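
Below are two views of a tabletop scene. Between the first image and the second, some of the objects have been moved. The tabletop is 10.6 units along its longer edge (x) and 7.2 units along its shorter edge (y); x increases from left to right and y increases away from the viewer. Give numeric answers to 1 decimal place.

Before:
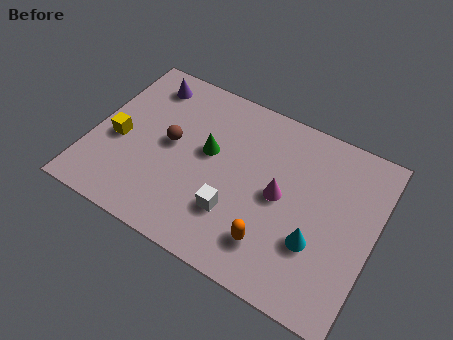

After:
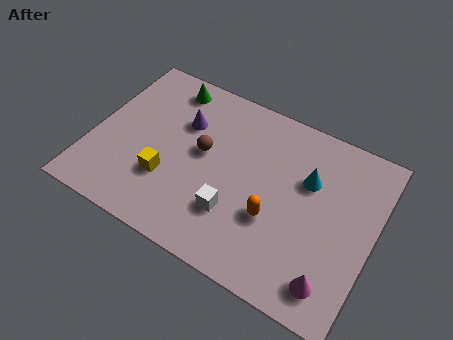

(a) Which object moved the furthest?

the magenta cone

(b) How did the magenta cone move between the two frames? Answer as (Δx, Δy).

(2.3, -2.4)

The magenta cone started near (7.1, 3.6) and ended near (9.4, 1.2).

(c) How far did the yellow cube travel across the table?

2.2

The yellow cube moved from about (1.0, 3.1) to (3.0, 2.3), a distance of √(2.0² + 0.8²) ≈ 2.2.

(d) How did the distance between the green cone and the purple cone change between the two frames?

-1.8

The distance was about 3.3 in the first image and 1.5 in the second, so they moved 1.8 units closer together.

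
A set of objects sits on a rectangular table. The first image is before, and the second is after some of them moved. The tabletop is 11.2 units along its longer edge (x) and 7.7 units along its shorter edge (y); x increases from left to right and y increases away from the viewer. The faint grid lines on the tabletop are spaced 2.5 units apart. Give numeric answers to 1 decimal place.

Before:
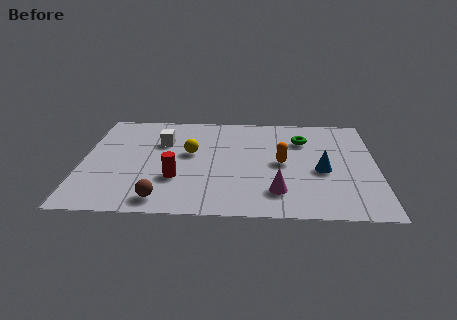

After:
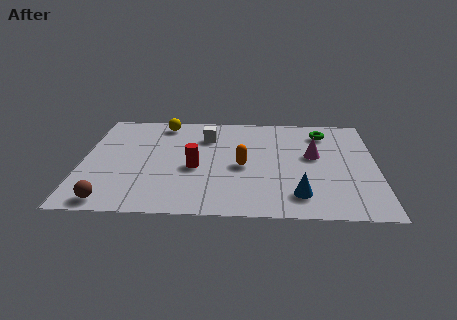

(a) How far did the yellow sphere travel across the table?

2.5

The yellow sphere moved from about (4.1, 4.4) to (3.0, 6.7), a distance of √(1.1² + 2.3²) ≈ 2.5.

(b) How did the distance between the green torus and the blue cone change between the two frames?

+2.4

The distance was about 2.4 in the first image and 4.8 in the second, so they moved 2.4 units further apart.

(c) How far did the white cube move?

1.8

The white cube was near (3.0, 5.2) before and (4.7, 5.7) after, so it travelled √(1.7² + 0.5²) ≈ 1.8 units.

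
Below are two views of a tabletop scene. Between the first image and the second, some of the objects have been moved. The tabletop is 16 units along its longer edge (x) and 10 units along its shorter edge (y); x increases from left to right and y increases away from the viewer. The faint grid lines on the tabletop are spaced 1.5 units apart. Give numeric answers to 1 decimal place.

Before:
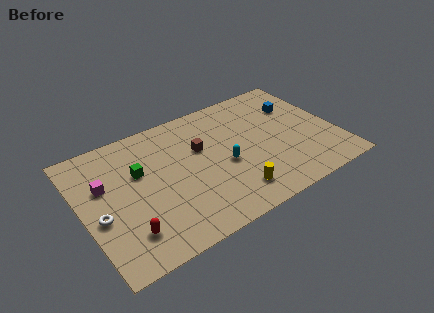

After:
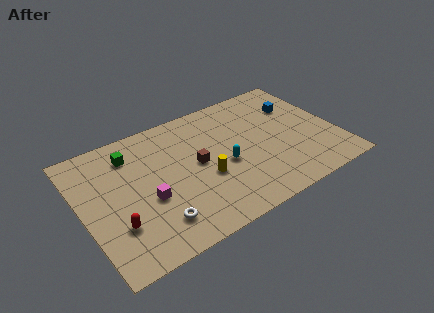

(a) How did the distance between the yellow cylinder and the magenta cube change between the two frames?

-5.0

Before: roughly 8.6 units apart; after: 3.6. That's 5.0 units closer together.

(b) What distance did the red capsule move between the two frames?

0.9

The red capsule moved from about (2.3, 2.2) to (1.8, 3.0), a distance of √(0.5² + 0.8²) ≈ 0.9.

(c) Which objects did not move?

the cyan capsule and the blue cube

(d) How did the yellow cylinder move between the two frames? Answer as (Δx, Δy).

(-1.4, 2.0)

The yellow cylinder was at about (8.9, 1.9) and moved to about (7.5, 3.9).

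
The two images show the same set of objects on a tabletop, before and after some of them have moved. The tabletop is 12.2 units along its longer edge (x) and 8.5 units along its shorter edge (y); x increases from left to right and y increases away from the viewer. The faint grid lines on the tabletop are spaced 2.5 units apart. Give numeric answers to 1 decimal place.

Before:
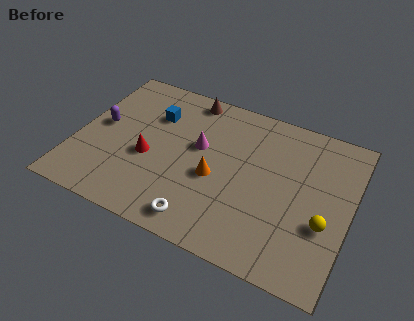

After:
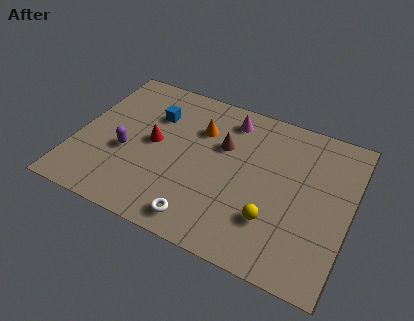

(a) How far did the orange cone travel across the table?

2.6

The orange cone moved from about (6.3, 3.6) to (5.3, 6.0), a distance of √(1.0² + 2.4²) ≈ 2.6.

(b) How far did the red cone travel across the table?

0.9

The red cone moved from about (3.3, 3.5) to (3.4, 4.4), a distance of √(0.1² + 0.9²) ≈ 0.9.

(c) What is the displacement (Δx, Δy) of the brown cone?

(1.8, -2.1)

The brown cone was at about (4.6, 7.6) and moved to about (6.4, 5.5).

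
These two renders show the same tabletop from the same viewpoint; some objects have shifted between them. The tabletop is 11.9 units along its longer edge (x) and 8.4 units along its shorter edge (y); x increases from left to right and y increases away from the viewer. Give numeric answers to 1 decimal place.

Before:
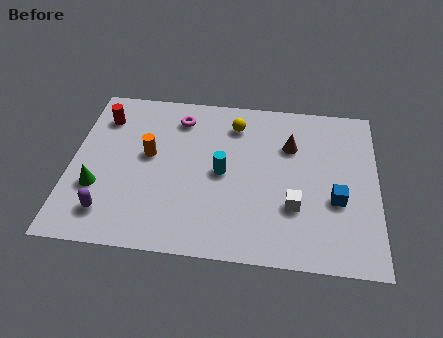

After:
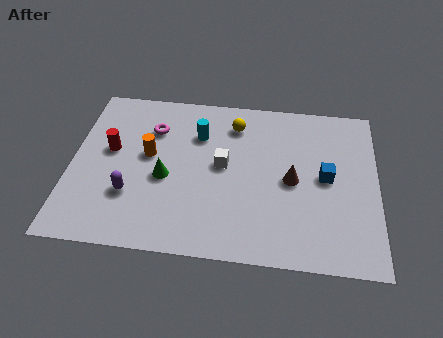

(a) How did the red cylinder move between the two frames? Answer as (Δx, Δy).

(0.4, -1.7)

The red cylinder started near (1.1, 6.5) and ended near (1.5, 4.8).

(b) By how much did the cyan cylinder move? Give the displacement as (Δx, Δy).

(-1.0, 1.9)

The cyan cylinder was at about (5.9, 4.1) and moved to about (4.9, 6.0).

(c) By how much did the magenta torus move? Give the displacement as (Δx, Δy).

(-1.0, -0.7)

The magenta torus was at about (4.1, 6.8) and moved to about (3.1, 6.1).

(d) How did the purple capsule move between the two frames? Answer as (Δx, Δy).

(0.8, 1.0)

From the two frames, the purple capsule sits at roughly (1.6, 1.6) before and (2.4, 2.6) after.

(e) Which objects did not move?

the yellow sphere and the orange cylinder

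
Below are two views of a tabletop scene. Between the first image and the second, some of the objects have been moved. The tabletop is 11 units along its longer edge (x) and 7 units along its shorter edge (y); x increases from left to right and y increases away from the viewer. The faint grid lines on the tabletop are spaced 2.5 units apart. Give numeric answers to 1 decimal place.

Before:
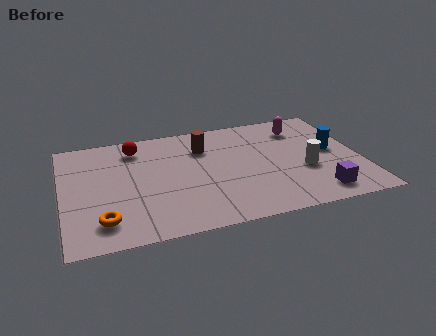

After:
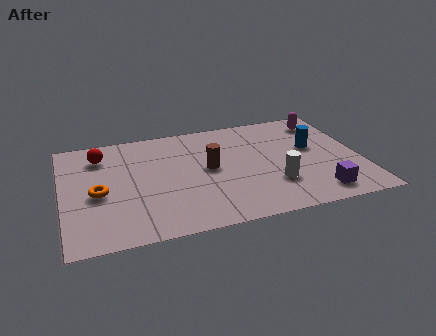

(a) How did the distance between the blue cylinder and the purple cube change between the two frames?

+0.3

They were about 2.7 units apart before and 3.0 after — 0.3 units further apart.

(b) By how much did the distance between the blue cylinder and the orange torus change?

-0.8

Before: roughly 8.9 units apart; after: 8.1. That's 0.8 units closer together.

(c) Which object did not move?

the purple cube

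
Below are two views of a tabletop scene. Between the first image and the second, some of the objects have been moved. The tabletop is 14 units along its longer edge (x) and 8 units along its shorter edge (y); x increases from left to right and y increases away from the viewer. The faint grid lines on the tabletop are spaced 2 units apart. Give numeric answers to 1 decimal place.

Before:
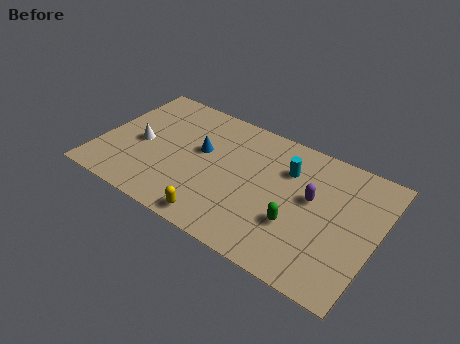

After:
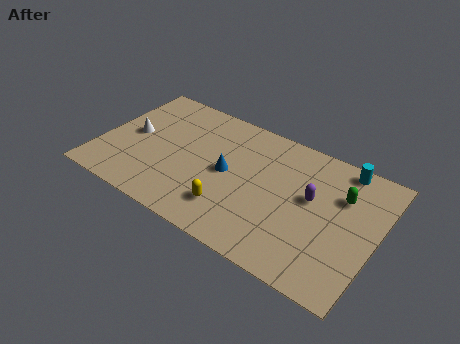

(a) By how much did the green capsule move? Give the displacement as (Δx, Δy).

(1.9, 2.8)

The green capsule was at about (10.2, 2.7) and moved to about (12.1, 5.5).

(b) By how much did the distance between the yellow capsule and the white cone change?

+0.6

The distance was about 5.3 in the first image and 5.9 in the second, so they moved 0.6 units further apart.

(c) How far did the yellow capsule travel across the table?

1.1

The yellow capsule was near (6.5, 0.9) before and (7.0, 1.9) after, so it travelled √(0.5² + 1.0²) ≈ 1.1 units.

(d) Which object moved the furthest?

the green capsule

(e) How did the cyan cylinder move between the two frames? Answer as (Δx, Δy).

(2.6, 1.5)

From the two frames, the cyan cylinder sits at roughly (9.3, 5.7) before and (11.9, 7.2) after.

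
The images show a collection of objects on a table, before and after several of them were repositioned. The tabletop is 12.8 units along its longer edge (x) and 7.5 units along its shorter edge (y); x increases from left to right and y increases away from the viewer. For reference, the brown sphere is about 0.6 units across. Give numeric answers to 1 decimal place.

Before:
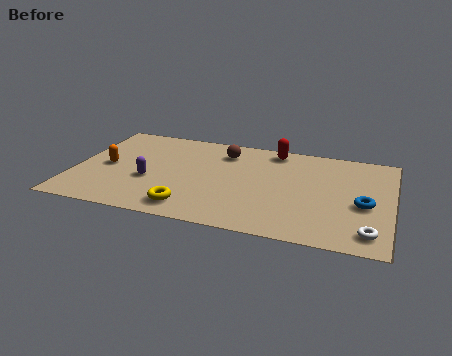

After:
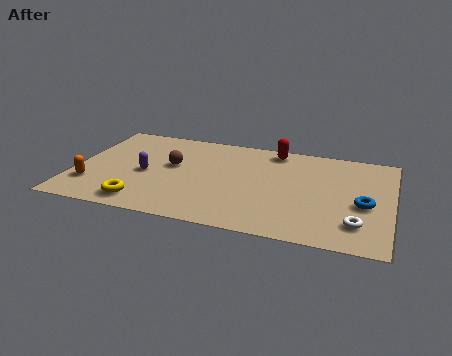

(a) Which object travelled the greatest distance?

the brown sphere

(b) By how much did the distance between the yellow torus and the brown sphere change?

-1.5

They were about 4.8 units apart before and 3.3 after — 1.5 units closer together.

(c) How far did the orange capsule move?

1.7

The orange capsule moved from about (1.3, 3.6) to (0.8, 2.0), a distance of √(0.5² + 1.6²) ≈ 1.7.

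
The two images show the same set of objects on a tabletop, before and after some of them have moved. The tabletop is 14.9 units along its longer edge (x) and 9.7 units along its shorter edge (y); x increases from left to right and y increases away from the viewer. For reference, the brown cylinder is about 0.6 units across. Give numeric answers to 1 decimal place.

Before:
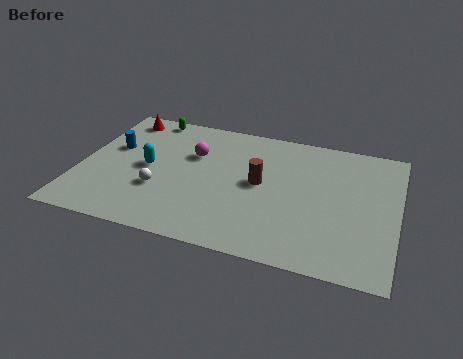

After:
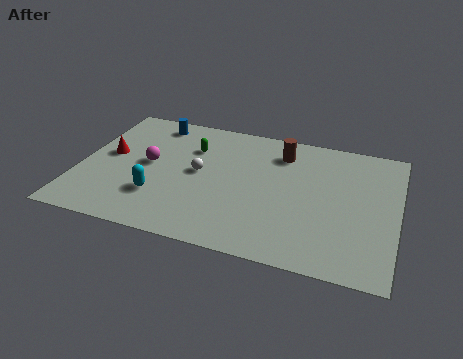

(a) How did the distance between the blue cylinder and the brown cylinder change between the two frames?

-0.9

The distance was about 7.1 in the first image and 6.2 in the second, so they moved 0.9 units closer together.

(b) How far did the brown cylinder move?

2.7

The brown cylinder moved from about (8.5, 5.1) to (9.3, 7.7), a distance of √(0.8² + 2.6²) ≈ 2.7.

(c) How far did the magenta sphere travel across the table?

2.4

The magenta sphere moved from about (5.2, 6.4) to (3.2, 5.1), a distance of √(2.0² + 1.3²) ≈ 2.4.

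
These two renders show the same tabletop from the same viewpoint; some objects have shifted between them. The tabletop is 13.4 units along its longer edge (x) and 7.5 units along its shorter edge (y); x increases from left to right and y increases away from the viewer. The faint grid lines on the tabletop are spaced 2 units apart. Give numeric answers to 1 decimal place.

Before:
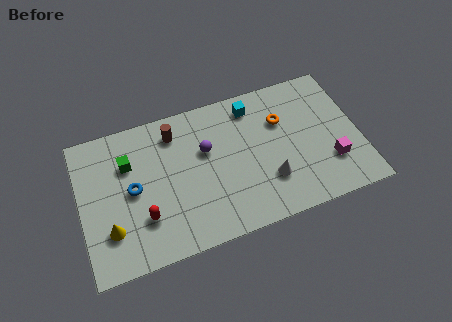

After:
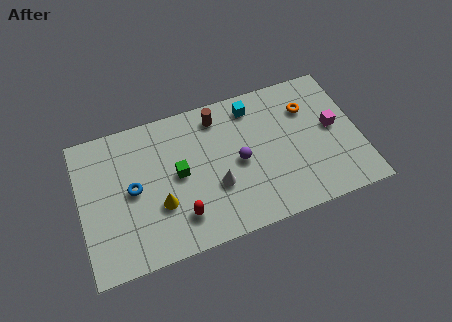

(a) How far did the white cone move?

2.5

From (8.9, 2.2) to (6.4, 2.7), the white cone covered √(2.5² + 0.5²) ≈ 2.5 units.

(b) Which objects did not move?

the blue torus and the cyan cube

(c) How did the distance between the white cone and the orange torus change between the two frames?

+2.4

The distance was about 3.0 in the first image and 5.4 in the second, so they moved 2.4 units further apart.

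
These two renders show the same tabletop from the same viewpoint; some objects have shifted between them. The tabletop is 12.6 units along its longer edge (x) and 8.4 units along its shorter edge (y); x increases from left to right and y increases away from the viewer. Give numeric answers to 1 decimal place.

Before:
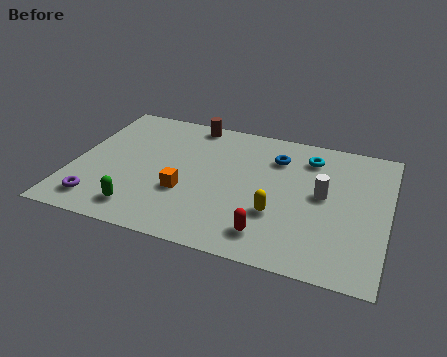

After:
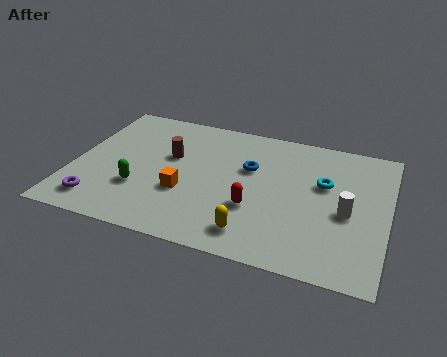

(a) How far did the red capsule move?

1.6

The red capsule moved from about (8.1, 1.5) to (7.4, 2.9), a distance of √(0.7² + 1.4²) ≈ 1.6.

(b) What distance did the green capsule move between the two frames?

1.3

From (3.0, 1.4) to (2.8, 2.7), the green capsule covered √(0.2² + 1.3²) ≈ 1.3 units.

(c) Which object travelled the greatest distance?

the brown cylinder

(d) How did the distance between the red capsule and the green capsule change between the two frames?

-0.5

Before: roughly 5.1 units apart; after: 4.6. That's 0.5 units closer together.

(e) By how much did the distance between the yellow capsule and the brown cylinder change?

-1.0

They were about 6.2 units apart before and 5.2 after — 1.0 units closer together.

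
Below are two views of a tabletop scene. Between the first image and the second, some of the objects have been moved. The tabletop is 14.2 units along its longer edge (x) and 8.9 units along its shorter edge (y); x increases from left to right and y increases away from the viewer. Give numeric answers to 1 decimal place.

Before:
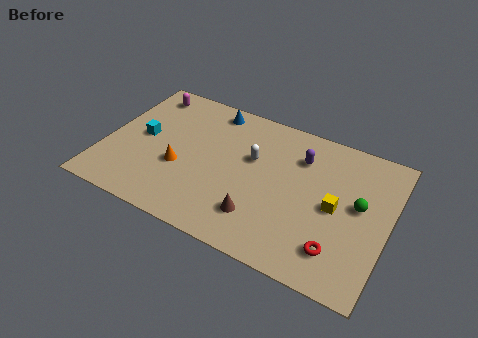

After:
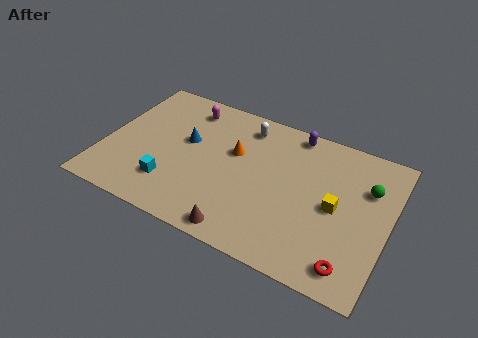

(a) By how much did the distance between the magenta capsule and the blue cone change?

-1.2

Before: roughly 3.4 units apart; after: 2.2. That's 1.2 units closer together.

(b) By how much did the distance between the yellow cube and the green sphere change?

+1.0

The distance was about 1.3 in the first image and 2.3 in the second, so they moved 1.0 units further apart.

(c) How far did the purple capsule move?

1.5

The purple capsule was near (9.6, 6.6) before and (9.1, 8.0) after, so it travelled √(0.5² + 1.4²) ≈ 1.5 units.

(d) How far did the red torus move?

0.9

The red torus was near (12.0, 1.9) before and (12.7, 1.3) after, so it travelled √(0.7² + 0.6²) ≈ 0.9 units.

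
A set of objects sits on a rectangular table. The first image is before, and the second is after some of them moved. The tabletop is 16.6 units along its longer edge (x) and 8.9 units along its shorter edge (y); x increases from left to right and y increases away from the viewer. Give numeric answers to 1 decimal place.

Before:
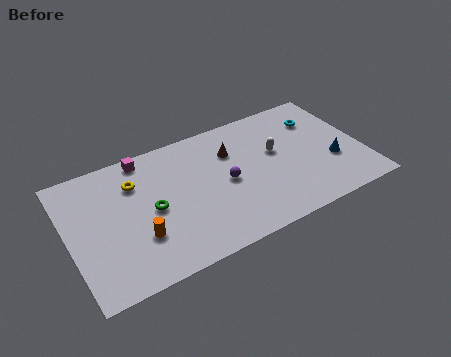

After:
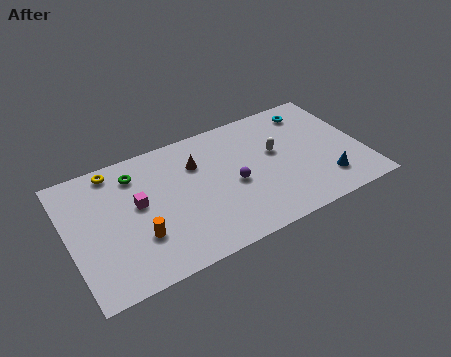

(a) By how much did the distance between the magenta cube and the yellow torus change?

+1.4

Before: roughly 1.7 units apart; after: 3.1. That's 1.4 units further apart.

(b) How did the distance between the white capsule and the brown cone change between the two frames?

+1.9

Before: roughly 2.6 units apart; after: 4.5. That's 1.9 units further apart.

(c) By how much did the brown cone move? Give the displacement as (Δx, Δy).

(-2.0, 0.0)

The brown cone started near (9.4, 6.3) and ended near (7.4, 6.3).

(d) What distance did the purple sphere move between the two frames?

0.5

The purple sphere was near (8.8, 4.3) before and (9.2, 4.0) after, so it travelled √(0.4² + 0.3²) ≈ 0.5 units.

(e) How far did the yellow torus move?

1.7

From (3.9, 6.5) to (2.9, 7.9), the yellow torus covered √(1.0² + 1.4²) ≈ 1.7 units.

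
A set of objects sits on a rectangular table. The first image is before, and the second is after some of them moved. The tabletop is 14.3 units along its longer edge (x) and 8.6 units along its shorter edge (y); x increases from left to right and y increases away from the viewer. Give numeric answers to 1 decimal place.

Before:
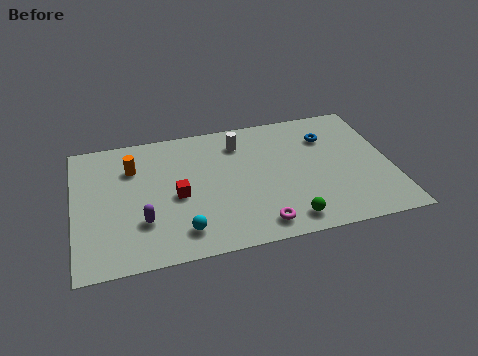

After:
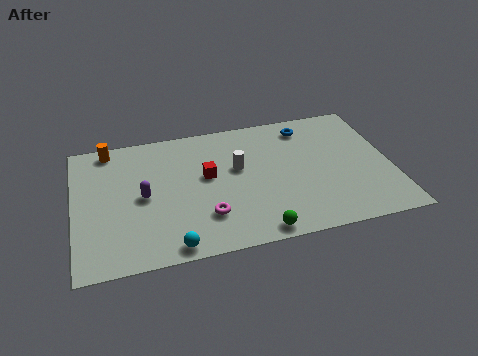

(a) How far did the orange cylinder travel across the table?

1.8

The orange cylinder was near (2.7, 6.2) before and (1.7, 7.7) after, so it travelled √(1.0² + 1.5²) ≈ 1.8 units.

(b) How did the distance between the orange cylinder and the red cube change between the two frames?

+2.1

The distance was about 3.0 in the first image and 5.1 in the second, so they moved 2.1 units further apart.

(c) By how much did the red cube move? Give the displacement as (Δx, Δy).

(1.4, 1.0)

From the two frames, the red cube sits at roughly (4.6, 3.9) before and (6.0, 4.9) after.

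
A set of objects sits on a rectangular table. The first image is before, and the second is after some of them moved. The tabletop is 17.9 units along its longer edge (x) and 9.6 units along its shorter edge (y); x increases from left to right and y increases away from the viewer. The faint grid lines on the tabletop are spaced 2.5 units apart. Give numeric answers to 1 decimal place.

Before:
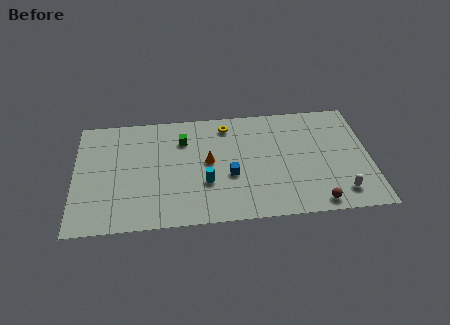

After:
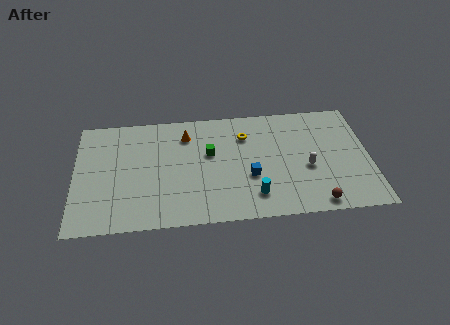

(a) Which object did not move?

the brown sphere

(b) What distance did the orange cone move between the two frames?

2.7

From (8.1, 5.1) to (6.8, 7.5), the orange cone covered √(1.3² + 2.4²) ≈ 2.7 units.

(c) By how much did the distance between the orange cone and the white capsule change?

-0.5

They were about 8.6 units apart before and 8.1 after — 0.5 units closer together.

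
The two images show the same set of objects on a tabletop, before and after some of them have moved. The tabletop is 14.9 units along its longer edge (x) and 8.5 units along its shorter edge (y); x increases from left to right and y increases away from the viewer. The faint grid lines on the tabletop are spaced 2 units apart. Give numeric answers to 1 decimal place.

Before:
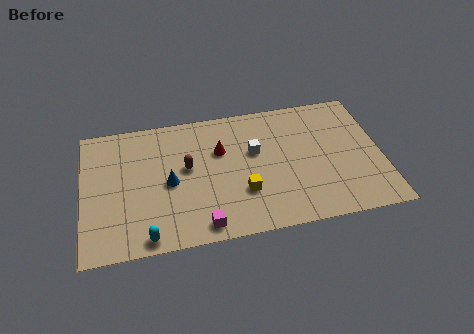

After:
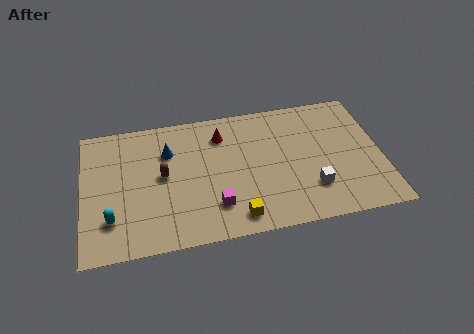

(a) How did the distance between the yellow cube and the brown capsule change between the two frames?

+1.4

They were about 3.4 units apart before and 4.8 after — 1.4 units further apart.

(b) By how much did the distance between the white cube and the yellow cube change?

+1.4

Before: roughly 2.6 units apart; after: 4.0. That's 1.4 units further apart.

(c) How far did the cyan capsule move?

2.2

The cyan capsule was near (3.1, 0.8) before and (1.4, 2.2) after, so it travelled √(1.7² + 1.4²) ≈ 2.2 units.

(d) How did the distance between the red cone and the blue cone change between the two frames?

-0.3

They were about 3.1 units apart before and 2.8 after — 0.3 units closer together.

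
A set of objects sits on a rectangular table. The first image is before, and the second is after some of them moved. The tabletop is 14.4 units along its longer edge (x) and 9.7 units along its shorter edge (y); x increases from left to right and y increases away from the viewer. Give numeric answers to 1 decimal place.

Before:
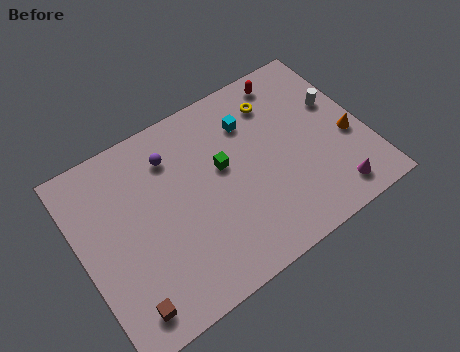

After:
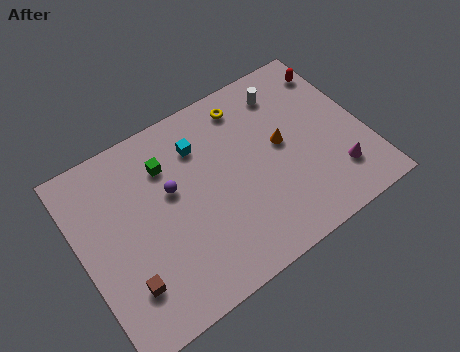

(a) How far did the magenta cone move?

1.0

The magenta cone moved from about (12.2, 1.4) to (12.6, 2.3), a distance of √(0.4² + 0.9²) ≈ 1.0.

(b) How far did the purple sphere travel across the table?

1.7

The purple sphere was near (5.0, 7.5) before and (4.7, 5.8) after, so it travelled √(0.3² + 1.7²) ≈ 1.7 units.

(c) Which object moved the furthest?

the orange cone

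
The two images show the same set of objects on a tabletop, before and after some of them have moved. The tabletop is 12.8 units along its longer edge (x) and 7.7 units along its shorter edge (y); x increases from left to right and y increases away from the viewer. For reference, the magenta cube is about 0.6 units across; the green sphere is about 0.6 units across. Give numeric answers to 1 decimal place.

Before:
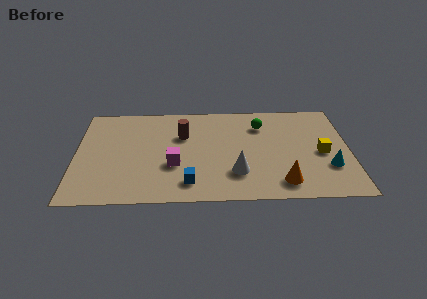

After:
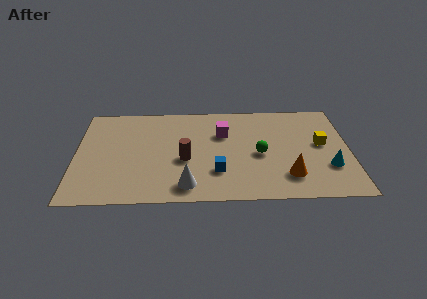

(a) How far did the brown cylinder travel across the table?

1.9

From (5.0, 5.1) to (5.1, 3.2), the brown cylinder covered √(0.1² + 1.9²) ≈ 1.9 units.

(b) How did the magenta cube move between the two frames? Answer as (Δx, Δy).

(2.3, 2.4)

From the two frames, the magenta cube sits at roughly (4.6, 2.8) before and (6.9, 5.2) after.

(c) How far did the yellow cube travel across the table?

0.7

The yellow cube moved from about (11.5, 3.5) to (11.5, 4.2), a distance of √(0.0² + 0.7²) ≈ 0.7.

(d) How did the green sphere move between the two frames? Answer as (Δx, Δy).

(-0.1, -2.3)

From the two frames, the green sphere sits at roughly (8.7, 5.8) before and (8.6, 3.5) after.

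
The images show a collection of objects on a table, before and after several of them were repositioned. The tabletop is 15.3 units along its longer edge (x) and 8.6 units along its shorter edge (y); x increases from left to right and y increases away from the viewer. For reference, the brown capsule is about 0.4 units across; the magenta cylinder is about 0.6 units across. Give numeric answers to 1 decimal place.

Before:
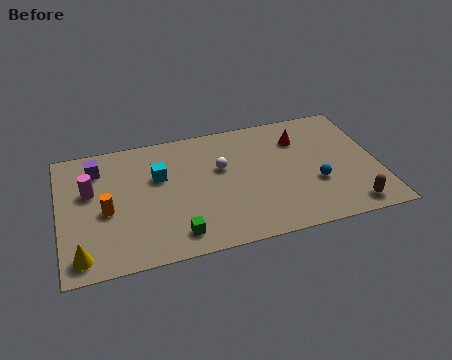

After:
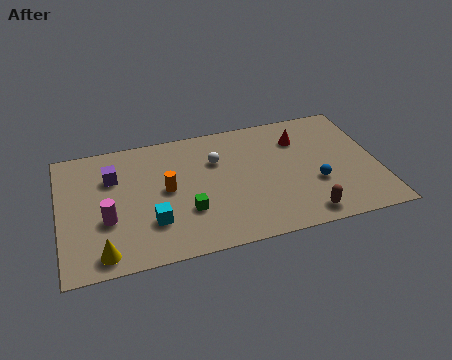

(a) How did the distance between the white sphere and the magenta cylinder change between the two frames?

-0.3

The distance was about 6.3 in the first image and 6.0 in the second, so they moved 0.3 units closer together.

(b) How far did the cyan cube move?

3.0

The cyan cube moved from about (4.8, 5.5) to (4.3, 2.5), a distance of √(0.5² + 3.0²) ≈ 3.0.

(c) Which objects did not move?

the red cone and the blue sphere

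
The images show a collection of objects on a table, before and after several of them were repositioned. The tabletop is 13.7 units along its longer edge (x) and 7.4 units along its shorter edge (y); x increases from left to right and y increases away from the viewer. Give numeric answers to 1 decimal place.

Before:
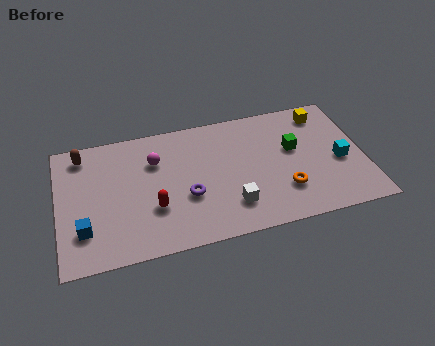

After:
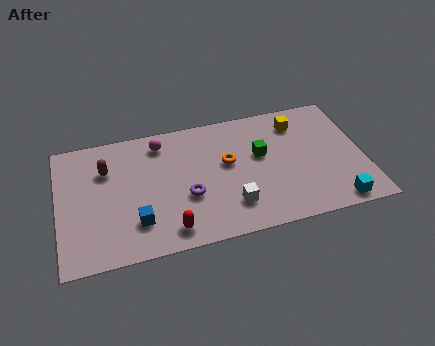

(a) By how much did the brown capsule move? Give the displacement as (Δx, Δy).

(1.0, -1.1)

The brown capsule started near (1.2, 6.3) and ended near (2.2, 5.2).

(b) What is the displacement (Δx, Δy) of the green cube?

(-1.5, 0.0)

The green cube started near (10.6, 4.4) and ended near (9.1, 4.4).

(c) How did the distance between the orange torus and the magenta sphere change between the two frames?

-2.9

Before: roughly 6.4 units apart; after: 3.5. That's 2.9 units closer together.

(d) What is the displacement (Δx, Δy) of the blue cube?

(2.3, -0.1)

The blue cube started near (1.1, 2.0) and ended near (3.4, 1.9).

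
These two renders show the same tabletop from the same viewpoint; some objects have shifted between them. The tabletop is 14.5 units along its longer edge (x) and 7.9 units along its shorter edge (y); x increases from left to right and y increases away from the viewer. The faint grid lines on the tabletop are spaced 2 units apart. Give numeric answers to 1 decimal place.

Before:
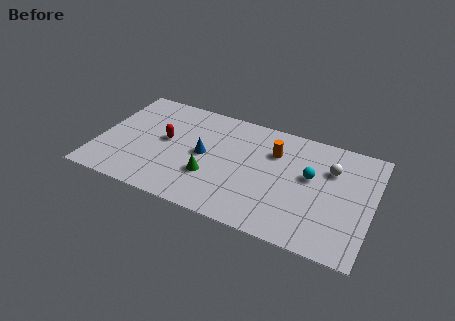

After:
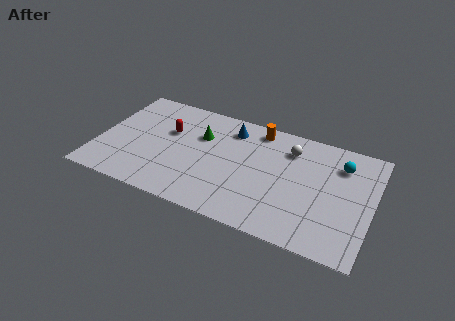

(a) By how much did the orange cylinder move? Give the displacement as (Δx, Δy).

(-1.0, 1.3)

The orange cylinder started near (9.2, 5.6) and ended near (8.2, 6.9).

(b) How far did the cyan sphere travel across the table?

2.1

The cyan sphere was near (11.2, 4.6) before and (12.7, 6.0) after, so it travelled √(1.5² + 1.4²) ≈ 2.1 units.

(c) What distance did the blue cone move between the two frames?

2.7

From (5.6, 4.0) to (6.8, 6.4), the blue cone covered √(1.2² + 2.4²) ≈ 2.7 units.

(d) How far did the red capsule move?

0.7

The red capsule was near (3.5, 4.3) before and (3.6, 5.0) after, so it travelled √(0.1² + 0.7²) ≈ 0.7 units.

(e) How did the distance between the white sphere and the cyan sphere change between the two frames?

+1.4

The distance was about 1.3 in the first image and 2.7 in the second, so they moved 1.4 units further apart.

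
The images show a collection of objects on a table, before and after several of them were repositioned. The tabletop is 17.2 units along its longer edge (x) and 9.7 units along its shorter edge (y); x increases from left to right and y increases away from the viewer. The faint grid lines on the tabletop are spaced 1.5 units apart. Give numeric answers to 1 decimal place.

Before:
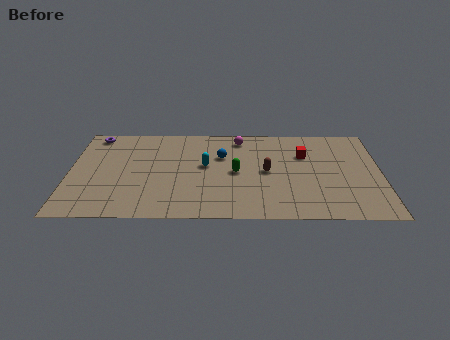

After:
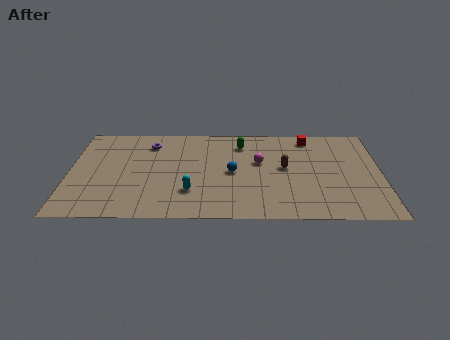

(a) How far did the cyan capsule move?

2.8

The cyan capsule moved from about (7.5, 5.4) to (6.7, 2.7), a distance of √(0.8² + 2.7²) ≈ 2.8.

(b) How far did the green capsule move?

3.0

The green capsule was near (9.2, 4.7) before and (9.5, 7.7) after, so it travelled √(0.3² + 3.0²) ≈ 3.0 units.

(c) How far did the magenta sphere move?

2.7

The magenta sphere moved from about (9.4, 8.3) to (10.5, 5.8), a distance of √(1.1² + 2.5²) ≈ 2.7.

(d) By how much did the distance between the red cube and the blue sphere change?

+1.1

Before: roughly 4.6 units apart; after: 5.7. That's 1.1 units further apart.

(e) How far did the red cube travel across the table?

1.8

From (13.0, 6.6) to (13.3, 8.4), the red cube covered √(0.3² + 1.8²) ≈ 1.8 units.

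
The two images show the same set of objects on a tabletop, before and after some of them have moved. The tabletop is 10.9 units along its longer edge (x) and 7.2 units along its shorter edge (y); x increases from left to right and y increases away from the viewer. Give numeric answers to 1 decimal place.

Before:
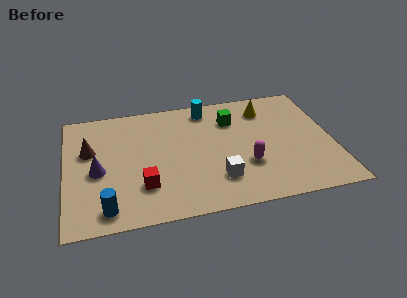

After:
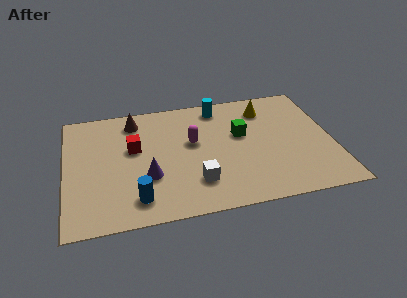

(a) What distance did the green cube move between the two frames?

1.0

The green cube was near (6.9, 5.3) before and (7.2, 4.3) after, so it travelled √(0.3² + 1.0²) ≈ 1.0 units.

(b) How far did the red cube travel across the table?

2.3

From (3.1, 2.0) to (2.8, 4.3), the red cube covered √(0.3² + 2.3²) ≈ 2.3 units.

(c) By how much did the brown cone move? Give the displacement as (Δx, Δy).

(1.9, 1.5)

The brown cone started near (1.0, 4.5) and ended near (2.9, 6.0).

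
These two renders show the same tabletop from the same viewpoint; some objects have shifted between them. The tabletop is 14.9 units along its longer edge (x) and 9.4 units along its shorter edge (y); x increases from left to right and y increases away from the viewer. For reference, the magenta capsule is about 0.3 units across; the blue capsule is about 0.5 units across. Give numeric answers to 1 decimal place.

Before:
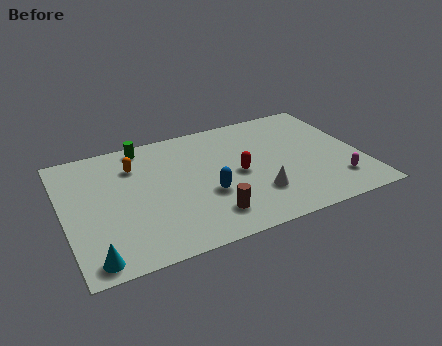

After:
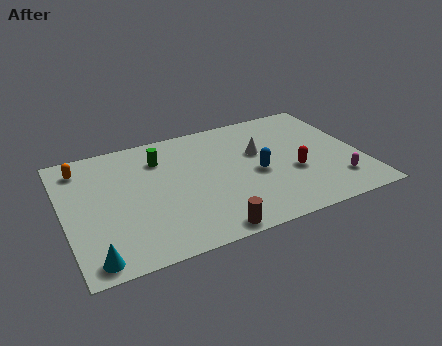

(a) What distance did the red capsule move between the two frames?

2.8

The red capsule moved from about (8.7, 4.5) to (11.4, 3.6), a distance of √(2.7² + 0.9²) ≈ 2.8.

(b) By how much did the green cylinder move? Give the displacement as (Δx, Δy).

(0.7, -1.3)

The green cylinder was at about (4.3, 8.4) and moved to about (5.0, 7.1).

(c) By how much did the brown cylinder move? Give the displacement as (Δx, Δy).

(-0.2, -1.1)

The brown cylinder started near (6.9, 1.9) and ended near (6.7, 0.8).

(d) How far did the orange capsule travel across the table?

2.7

The orange capsule moved from about (3.7, 7.0) to (1.1, 7.8), a distance of √(2.6² + 0.8²) ≈ 2.7.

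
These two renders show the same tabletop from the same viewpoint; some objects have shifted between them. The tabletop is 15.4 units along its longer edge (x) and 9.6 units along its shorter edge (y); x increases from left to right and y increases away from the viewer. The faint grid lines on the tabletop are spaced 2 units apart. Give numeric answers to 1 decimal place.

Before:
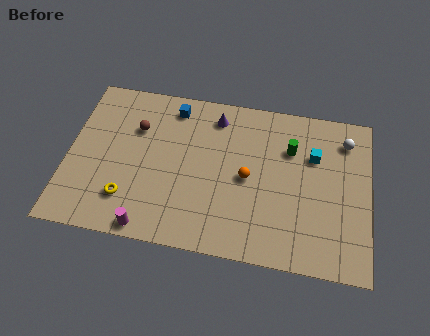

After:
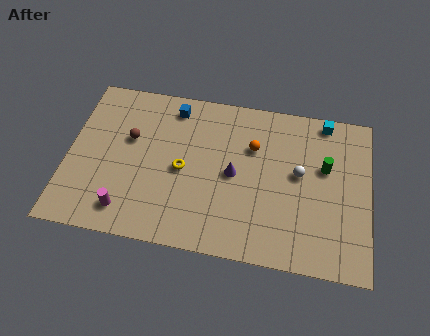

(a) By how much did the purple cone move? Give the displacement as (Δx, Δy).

(1.1, -3.3)

The purple cone was at about (7.4, 8.0) and moved to about (8.5, 4.7).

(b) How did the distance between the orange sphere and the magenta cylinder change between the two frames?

+1.8

Before: roughly 6.1 units apart; after: 7.9. That's 1.8 units further apart.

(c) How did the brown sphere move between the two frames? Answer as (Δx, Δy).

(-0.3, -0.7)

The brown sphere started near (3.4, 6.6) and ended near (3.1, 5.9).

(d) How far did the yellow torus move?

3.5

From (3.2, 2.3) to (5.9, 4.5), the yellow torus covered √(2.7² + 2.2²) ≈ 3.5 units.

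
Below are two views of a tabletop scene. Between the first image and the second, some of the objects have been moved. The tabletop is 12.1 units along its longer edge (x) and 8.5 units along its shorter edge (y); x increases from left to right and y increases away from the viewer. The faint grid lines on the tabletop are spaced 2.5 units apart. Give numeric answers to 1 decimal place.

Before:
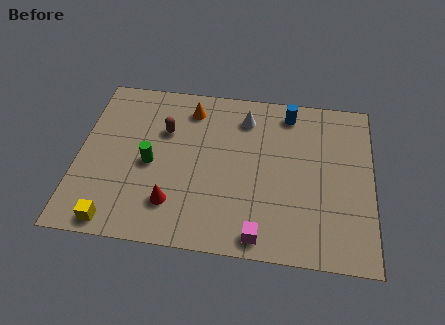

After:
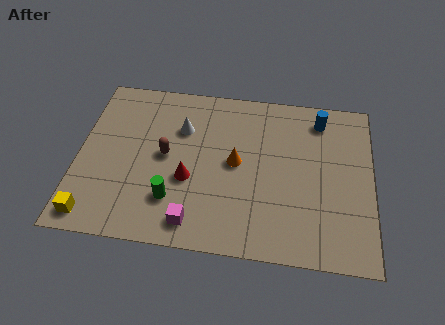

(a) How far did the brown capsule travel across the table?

1.3

From (3.5, 5.7) to (3.6, 4.4), the brown capsule covered √(0.1² + 1.3²) ≈ 1.3 units.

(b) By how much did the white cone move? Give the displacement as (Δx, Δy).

(-2.6, -0.9)

From the two frames, the white cone sits at roughly (6.8, 6.8) before and (4.2, 5.9) after.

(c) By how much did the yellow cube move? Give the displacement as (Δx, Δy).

(-0.9, 0.2)

The yellow cube was at about (1.7, 0.8) and moved to about (0.8, 1.0).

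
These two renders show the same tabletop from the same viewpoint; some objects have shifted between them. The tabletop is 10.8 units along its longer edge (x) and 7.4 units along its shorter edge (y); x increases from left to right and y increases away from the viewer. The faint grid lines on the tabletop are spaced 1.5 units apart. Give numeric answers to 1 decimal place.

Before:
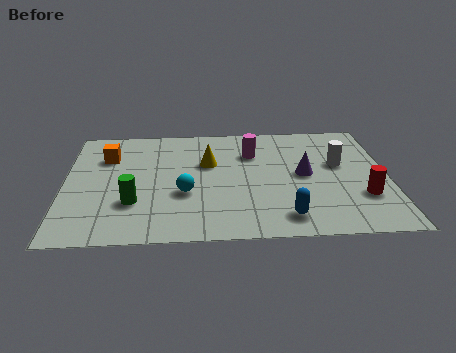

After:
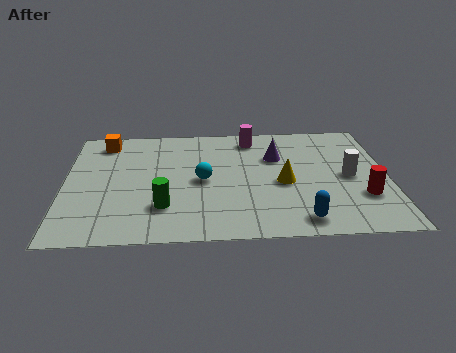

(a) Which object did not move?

the red cylinder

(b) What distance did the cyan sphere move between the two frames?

1.0

The cyan sphere was near (4.0, 2.8) before and (4.6, 3.6) after, so it travelled √(0.6² + 0.8²) ≈ 1.0 units.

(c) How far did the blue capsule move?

0.5

The blue capsule was near (7.3, 1.2) before and (7.8, 1.0) after, so it travelled √(0.5² + 0.2²) ≈ 0.5 units.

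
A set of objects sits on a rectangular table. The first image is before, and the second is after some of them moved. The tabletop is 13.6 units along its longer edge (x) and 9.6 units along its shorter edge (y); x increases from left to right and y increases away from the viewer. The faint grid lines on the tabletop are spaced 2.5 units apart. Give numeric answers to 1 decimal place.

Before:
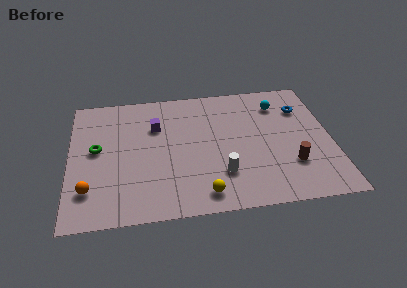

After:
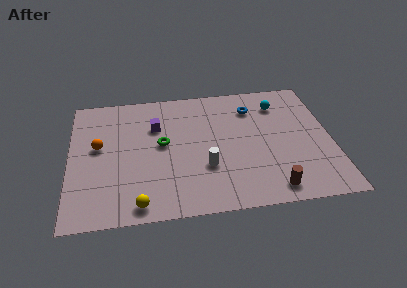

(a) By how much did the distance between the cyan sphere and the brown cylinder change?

+1.6

Before: roughly 4.7 units apart; after: 6.3. That's 1.6 units further apart.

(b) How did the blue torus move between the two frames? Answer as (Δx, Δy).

(-2.6, 0.4)

From the two frames, the blue torus sits at roughly (12.2, 7.0) before and (9.6, 7.4) after.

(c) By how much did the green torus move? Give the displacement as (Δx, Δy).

(3.4, 0.0)

The green torus started near (1.4, 5.2) and ended near (4.8, 5.2).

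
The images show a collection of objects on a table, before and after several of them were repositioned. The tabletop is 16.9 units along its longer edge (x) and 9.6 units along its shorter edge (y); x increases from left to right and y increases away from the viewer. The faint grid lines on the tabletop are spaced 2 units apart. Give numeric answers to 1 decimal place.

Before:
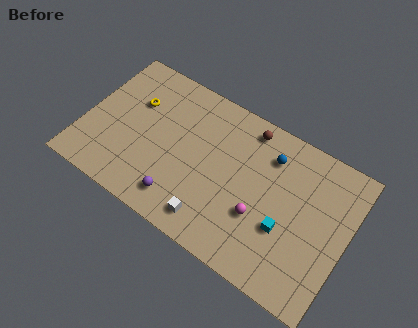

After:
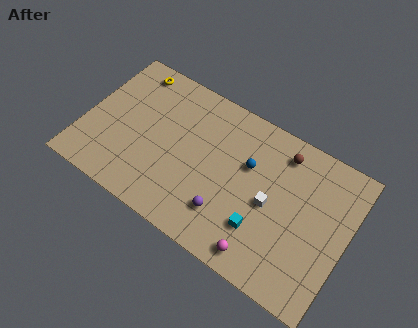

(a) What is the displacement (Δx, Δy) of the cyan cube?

(-1.4, -0.8)

The cyan cube was at about (13.2, 3.5) and moved to about (11.8, 2.7).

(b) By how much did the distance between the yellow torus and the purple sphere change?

+3.4

The distance was about 6.0 in the first image and 9.4 in the second, so they moved 3.4 units further apart.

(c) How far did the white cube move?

4.5

The white cube moved from about (8.8, 1.5) to (12.1, 4.5), a distance of √(3.3² + 3.0²) ≈ 4.5.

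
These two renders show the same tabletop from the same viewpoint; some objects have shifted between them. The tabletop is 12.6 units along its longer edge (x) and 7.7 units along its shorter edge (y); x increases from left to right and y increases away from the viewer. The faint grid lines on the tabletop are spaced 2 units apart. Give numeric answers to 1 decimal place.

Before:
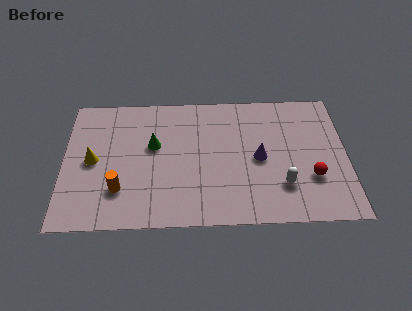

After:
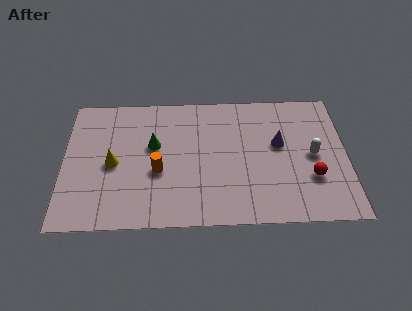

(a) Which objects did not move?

the red sphere and the green cone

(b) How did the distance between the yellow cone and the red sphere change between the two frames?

-0.9

Before: roughly 9.8 units apart; after: 8.9. That's 0.9 units closer together.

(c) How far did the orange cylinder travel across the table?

2.0

From (2.5, 2.1) to (4.2, 3.1), the orange cylinder covered √(1.7² + 1.0²) ≈ 2.0 units.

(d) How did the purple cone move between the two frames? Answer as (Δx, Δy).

(0.9, 0.8)

The purple cone started near (8.7, 3.7) and ended near (9.6, 4.5).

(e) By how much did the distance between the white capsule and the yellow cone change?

+0.3

Before: roughly 8.6 units apart; after: 8.9. That's 0.3 units further apart.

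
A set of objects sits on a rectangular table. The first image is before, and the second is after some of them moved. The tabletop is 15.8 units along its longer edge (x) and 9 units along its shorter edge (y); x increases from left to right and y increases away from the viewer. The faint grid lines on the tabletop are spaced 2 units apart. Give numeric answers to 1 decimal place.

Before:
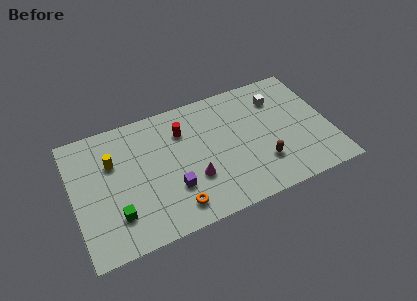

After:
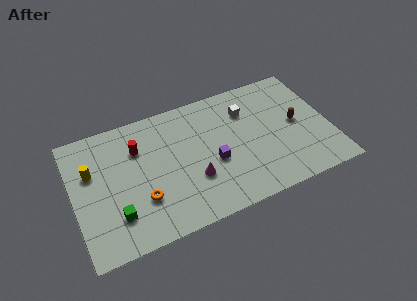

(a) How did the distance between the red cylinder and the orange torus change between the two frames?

-1.6

They were about 5.2 units apart before and 3.6 after — 1.6 units closer together.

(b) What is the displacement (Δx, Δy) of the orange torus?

(-1.9, 1.3)

From the two frames, the orange torus sits at roughly (5.9, 1.5) before and (4.0, 2.8) after.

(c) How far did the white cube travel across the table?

2.0

The white cube was near (12.9, 6.8) before and (10.9, 6.6) after, so it travelled √(2.0² + 0.2²) ≈ 2.0 units.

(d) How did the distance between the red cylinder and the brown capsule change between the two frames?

+3.8

The distance was about 6.1 in the first image and 9.9 in the second, so they moved 3.8 units further apart.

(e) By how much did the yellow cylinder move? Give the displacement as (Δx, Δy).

(-1.3, -0.2)

From the two frames, the yellow cylinder sits at roughly (2.5, 6.0) before and (1.2, 5.8) after.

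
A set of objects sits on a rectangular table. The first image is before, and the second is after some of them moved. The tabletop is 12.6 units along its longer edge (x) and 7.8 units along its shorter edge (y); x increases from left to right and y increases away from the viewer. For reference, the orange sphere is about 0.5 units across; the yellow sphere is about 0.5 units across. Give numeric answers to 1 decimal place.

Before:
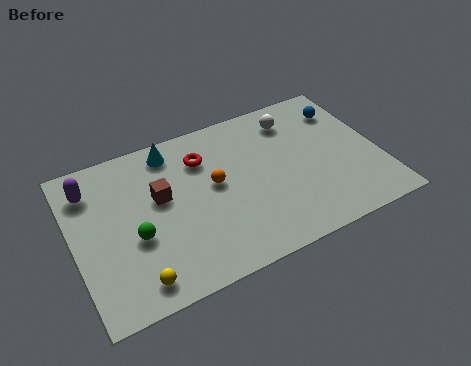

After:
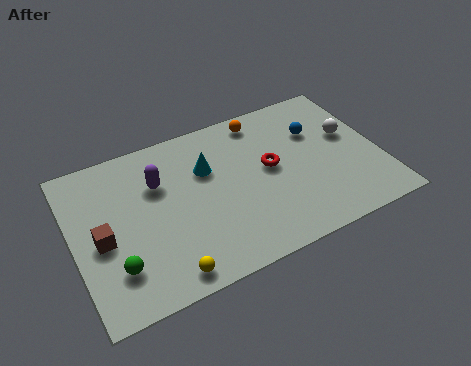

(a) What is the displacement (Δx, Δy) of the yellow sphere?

(1.2, -0.2)

The yellow sphere started near (2.2, 1.1) and ended near (3.4, 0.9).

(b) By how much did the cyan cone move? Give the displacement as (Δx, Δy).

(1.3, -1.5)

The cyan cone was at about (4.3, 6.7) and moved to about (5.6, 5.2).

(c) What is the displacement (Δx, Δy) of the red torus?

(2.6, -1.6)

The red torus was at about (5.5, 5.8) and moved to about (8.1, 4.2).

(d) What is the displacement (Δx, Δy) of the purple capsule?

(2.7, -0.8)

From the two frames, the purple capsule sits at roughly (0.9, 6.1) before and (3.6, 5.3) after.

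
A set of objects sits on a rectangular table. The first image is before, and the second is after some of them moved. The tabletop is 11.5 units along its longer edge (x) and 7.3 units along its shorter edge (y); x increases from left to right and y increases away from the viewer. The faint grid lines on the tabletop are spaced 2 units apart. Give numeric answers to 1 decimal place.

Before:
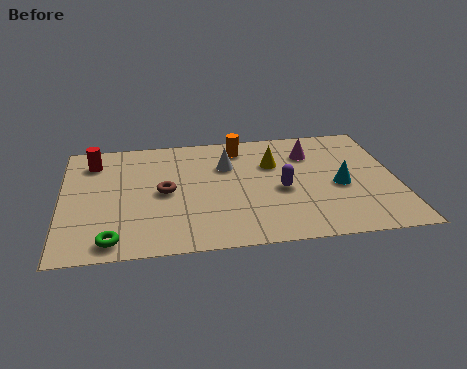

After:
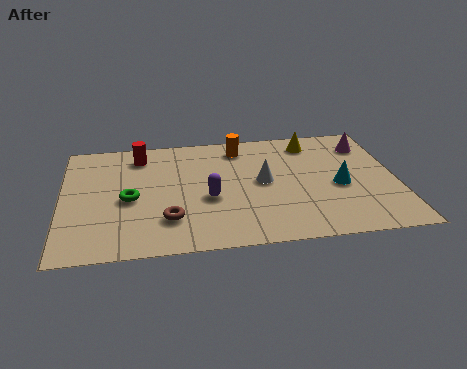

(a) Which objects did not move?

the orange cylinder and the cyan cone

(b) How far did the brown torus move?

1.7

From (3.5, 3.6) to (3.6, 1.9), the brown torus covered √(0.1² + 1.7²) ≈ 1.7 units.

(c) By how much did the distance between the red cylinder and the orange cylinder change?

-1.6

Before: roughly 5.1 units apart; after: 3.5. That's 1.6 units closer together.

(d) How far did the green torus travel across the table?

2.5

The green torus was near (1.7, 0.9) before and (2.3, 3.3) after, so it travelled √(0.6² + 2.4²) ≈ 2.5 units.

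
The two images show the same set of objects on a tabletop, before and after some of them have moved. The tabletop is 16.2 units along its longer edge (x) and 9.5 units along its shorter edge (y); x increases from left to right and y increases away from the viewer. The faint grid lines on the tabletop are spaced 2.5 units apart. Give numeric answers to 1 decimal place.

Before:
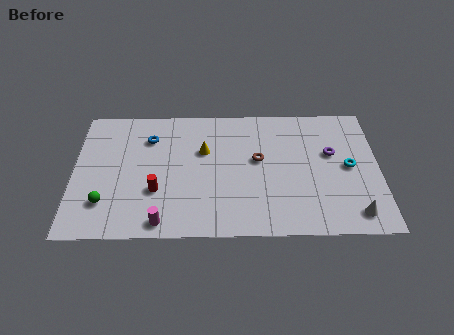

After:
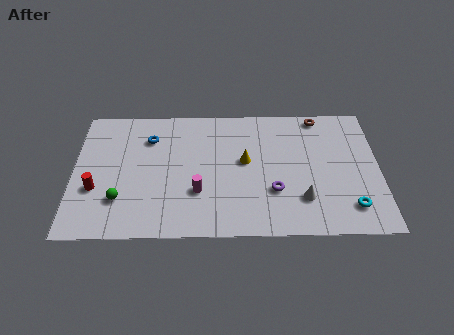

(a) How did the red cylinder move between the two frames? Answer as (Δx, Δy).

(-3.2, 0.2)

The red cylinder started near (4.4, 3.2) and ended near (1.2, 3.4).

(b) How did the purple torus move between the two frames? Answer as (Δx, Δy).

(-3.1, -2.7)

From the two frames, the purple torus sits at roughly (13.7, 5.8) before and (10.6, 3.1) after.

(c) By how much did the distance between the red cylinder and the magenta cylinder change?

+3.2

The distance was about 2.2 in the first image and 5.4 in the second, so they moved 3.2 units further apart.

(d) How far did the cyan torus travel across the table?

2.9

From (14.6, 4.8) to (14.6, 1.9), the cyan torus covered √(0.0² + 2.9²) ≈ 2.9 units.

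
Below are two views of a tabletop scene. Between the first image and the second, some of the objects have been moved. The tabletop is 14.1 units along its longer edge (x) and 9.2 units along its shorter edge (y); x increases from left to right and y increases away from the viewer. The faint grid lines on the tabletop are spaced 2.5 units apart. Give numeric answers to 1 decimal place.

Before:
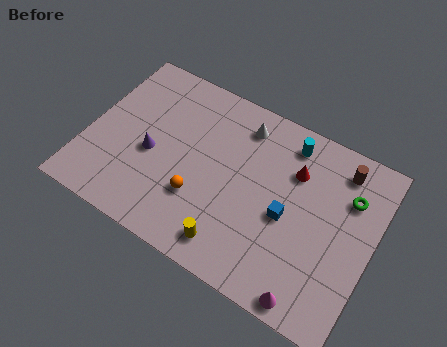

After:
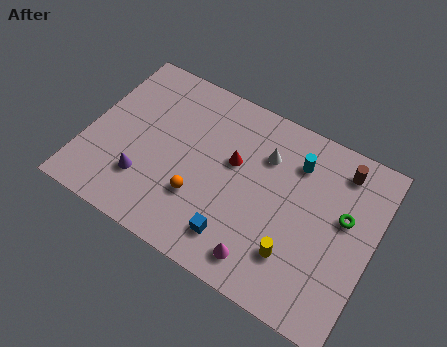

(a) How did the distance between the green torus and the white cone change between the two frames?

-1.3

Before: roughly 5.6 units apart; after: 4.3. That's 1.3 units closer together.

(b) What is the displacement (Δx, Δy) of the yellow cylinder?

(2.9, 1.0)

From the two frames, the yellow cylinder sits at roughly (7.7, 1.4) before and (10.6, 2.4) after.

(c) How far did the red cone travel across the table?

3.1

The red cone was near (10.0, 6.5) before and (7.1, 5.5) after, so it travelled √(2.9² + 1.0²) ≈ 3.1 units.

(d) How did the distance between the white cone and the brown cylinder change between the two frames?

-1.1

They were about 4.9 units apart before and 3.8 after — 1.1 units closer together.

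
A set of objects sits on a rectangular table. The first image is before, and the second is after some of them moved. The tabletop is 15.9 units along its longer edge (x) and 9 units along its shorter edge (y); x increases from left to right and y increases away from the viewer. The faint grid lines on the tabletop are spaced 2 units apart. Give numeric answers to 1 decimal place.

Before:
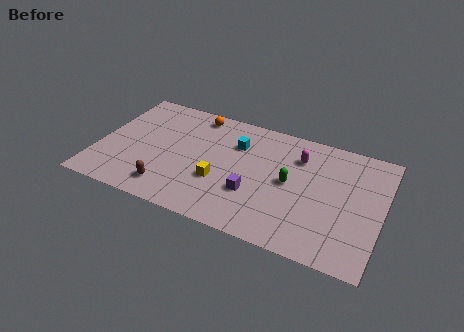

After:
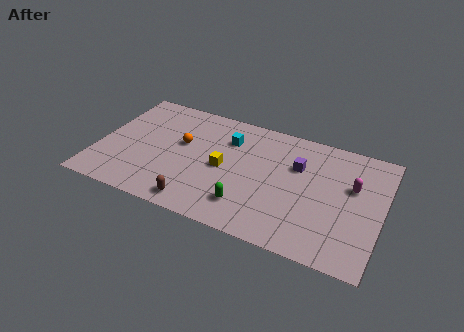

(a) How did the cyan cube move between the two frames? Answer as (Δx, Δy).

(-0.5, 0.2)

From the two frames, the cyan cube sits at roughly (7.6, 6.4) before and (7.1, 6.6) after.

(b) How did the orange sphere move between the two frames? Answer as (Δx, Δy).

(-0.5, -2.6)

From the two frames, the orange sphere sits at roughly (5.1, 7.9) before and (4.6, 5.3) after.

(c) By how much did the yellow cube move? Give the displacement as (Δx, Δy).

(0.1, 1.1)

From the two frames, the yellow cube sits at roughly (7.0, 3.2) before and (7.1, 4.3) after.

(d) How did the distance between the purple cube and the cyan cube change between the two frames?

+0.4

They were about 3.6 units apart before and 4.0 after — 0.4 units further apart.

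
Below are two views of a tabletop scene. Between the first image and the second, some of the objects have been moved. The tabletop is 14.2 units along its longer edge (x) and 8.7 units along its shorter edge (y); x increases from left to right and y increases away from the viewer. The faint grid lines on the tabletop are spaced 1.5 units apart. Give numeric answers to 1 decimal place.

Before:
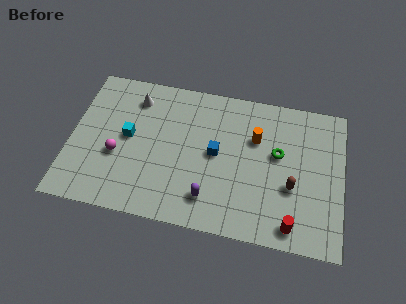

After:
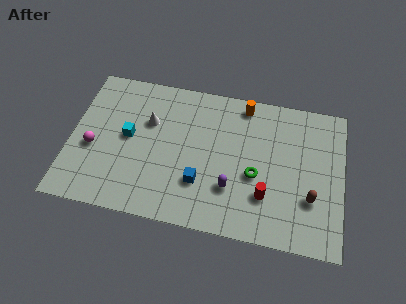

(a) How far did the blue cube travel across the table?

2.0

The blue cube moved from about (7.6, 4.5) to (6.9, 2.6), a distance of √(0.7² + 1.9²) ≈ 2.0.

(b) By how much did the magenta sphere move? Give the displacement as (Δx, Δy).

(-1.3, 0.2)

The magenta sphere started near (2.5, 3.4) and ended near (1.2, 3.6).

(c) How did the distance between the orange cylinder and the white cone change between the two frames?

-1.2

Before: roughly 6.5 units apart; after: 5.3. That's 1.2 units closer together.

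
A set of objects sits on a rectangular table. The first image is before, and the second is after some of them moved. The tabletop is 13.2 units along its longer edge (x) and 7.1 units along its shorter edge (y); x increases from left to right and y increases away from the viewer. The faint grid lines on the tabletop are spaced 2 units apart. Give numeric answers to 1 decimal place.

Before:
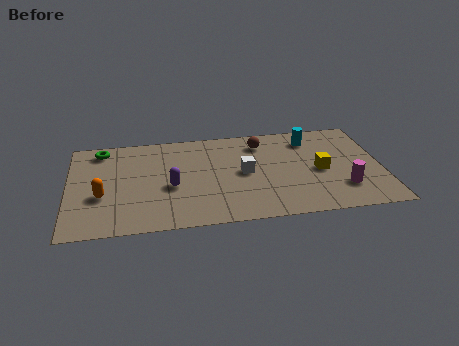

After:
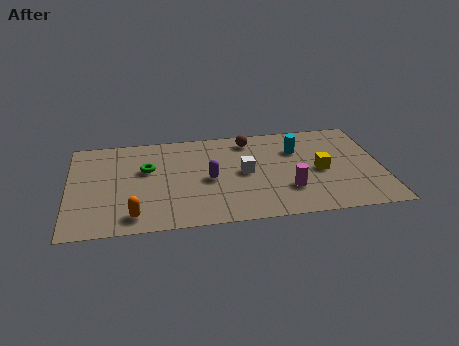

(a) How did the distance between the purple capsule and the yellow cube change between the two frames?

-1.6

Before: roughly 6.3 units apart; after: 4.7. That's 1.6 units closer together.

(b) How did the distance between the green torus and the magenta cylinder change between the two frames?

-4.6

They were about 10.9 units apart before and 6.3 after — 4.6 units closer together.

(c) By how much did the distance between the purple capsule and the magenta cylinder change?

-3.8

The distance was about 7.3 in the first image and 3.5 in the second, so they moved 3.8 units closer together.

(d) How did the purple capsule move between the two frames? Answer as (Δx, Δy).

(1.6, 0.3)

From the two frames, the purple capsule sits at roughly (4.3, 3.0) before and (5.9, 3.3) after.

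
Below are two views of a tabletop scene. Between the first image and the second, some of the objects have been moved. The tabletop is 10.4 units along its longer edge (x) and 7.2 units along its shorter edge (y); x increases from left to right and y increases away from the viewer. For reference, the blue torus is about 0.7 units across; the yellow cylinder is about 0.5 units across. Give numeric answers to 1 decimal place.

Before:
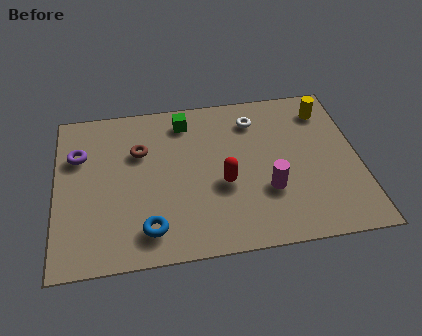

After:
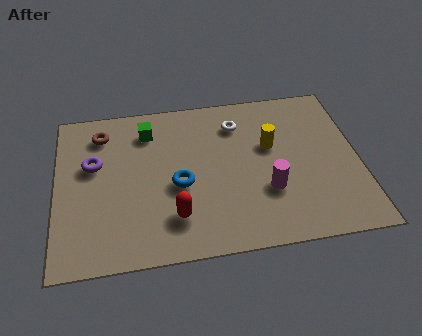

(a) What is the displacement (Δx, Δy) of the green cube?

(-1.3, -0.3)

The green cube was at about (4.5, 6.0) and moved to about (3.2, 5.7).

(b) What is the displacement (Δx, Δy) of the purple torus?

(0.5, -0.5)

The purple torus started near (0.8, 4.9) and ended near (1.3, 4.4).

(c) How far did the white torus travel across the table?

0.6

The white torus was near (6.9, 5.7) before and (6.3, 5.6) after, so it travelled √(0.6² + 0.1²) ≈ 0.6 units.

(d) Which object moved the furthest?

the yellow cylinder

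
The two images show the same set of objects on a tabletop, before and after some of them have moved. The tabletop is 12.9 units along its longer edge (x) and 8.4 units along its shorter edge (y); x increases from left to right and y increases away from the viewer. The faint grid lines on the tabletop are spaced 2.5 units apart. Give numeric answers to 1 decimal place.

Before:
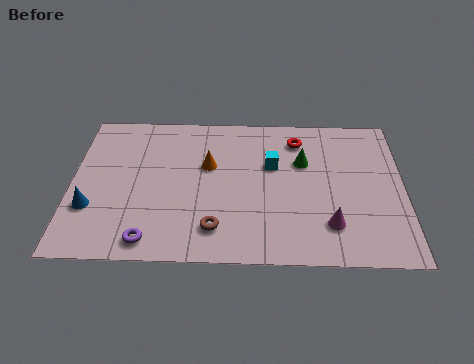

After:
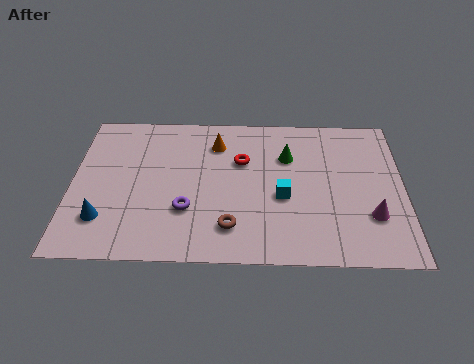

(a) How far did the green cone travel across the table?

0.7

The green cone was near (9.0, 5.5) before and (8.4, 5.8) after, so it travelled √(0.6² + 0.3²) ≈ 0.7 units.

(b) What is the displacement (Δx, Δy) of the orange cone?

(0.3, 1.3)

From the two frames, the orange cone sits at roughly (5.3, 5.2) before and (5.6, 6.5) after.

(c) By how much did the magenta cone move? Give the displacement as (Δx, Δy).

(1.6, 0.5)

The magenta cone was at about (10.0, 2.0) and moved to about (11.6, 2.5).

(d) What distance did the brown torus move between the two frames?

0.6

The brown torus was near (5.6, 1.7) before and (6.2, 1.8) after, so it travelled √(0.6² + 0.1²) ≈ 0.6 units.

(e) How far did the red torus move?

2.6

The red torus was near (8.8, 6.8) before and (6.6, 5.5) after, so it travelled √(2.2² + 1.3²) ≈ 2.6 units.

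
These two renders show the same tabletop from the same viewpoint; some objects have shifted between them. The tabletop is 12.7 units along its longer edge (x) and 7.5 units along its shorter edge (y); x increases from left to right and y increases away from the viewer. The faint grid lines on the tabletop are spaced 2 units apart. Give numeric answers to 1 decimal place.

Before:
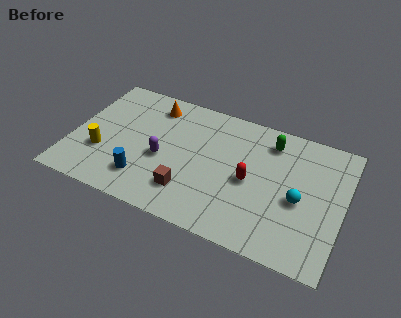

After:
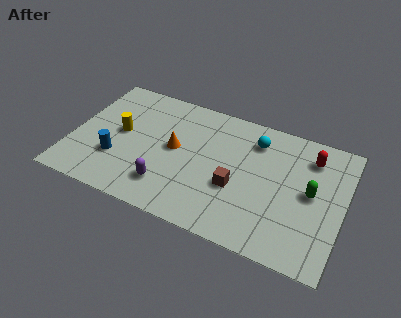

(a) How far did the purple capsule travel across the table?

1.6

From (4.3, 3.2) to (4.7, 1.7), the purple capsule covered √(0.4² + 1.5²) ≈ 1.6 units.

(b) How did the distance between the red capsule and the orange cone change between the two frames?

+0.9

They were about 5.6 units apart before and 6.5 after — 0.9 units further apart.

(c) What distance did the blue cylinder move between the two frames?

1.6

The blue cylinder moved from about (3.6, 1.7) to (2.2, 2.4), a distance of √(1.4² + 0.7²) ≈ 1.6.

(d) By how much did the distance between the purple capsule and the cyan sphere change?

-0.8

Before: roughly 6.4 units apart; after: 5.6. That's 0.8 units closer together.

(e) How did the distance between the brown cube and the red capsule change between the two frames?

+1.2

The distance was about 3.2 in the first image and 4.4 in the second, so they moved 1.2 units further apart.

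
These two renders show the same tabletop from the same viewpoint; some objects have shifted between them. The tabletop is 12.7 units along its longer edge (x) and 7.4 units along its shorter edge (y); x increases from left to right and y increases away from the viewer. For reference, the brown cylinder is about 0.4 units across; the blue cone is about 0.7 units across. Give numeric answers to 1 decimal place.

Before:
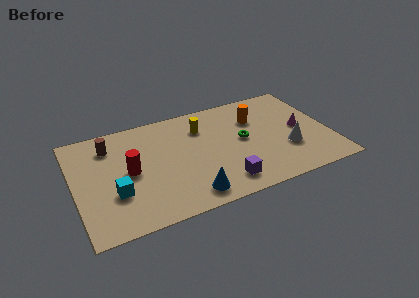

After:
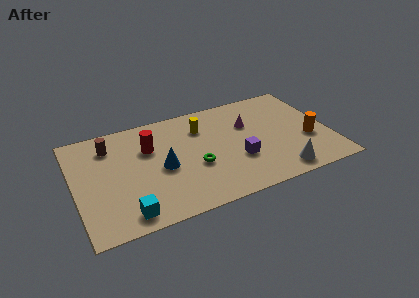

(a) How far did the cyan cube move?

1.6

From (1.9, 2.5) to (2.3, 1.0), the cyan cube covered √(0.4² + 1.5²) ≈ 1.6 units.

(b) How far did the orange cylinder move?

3.4

The orange cylinder moved from about (9.2, 5.2) to (11.6, 2.8), a distance of √(2.4² + 2.4²) ≈ 3.4.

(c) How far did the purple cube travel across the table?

1.6

From (7.1, 1.3) to (8.0, 2.6), the purple cube covered √(0.9² + 1.3²) ≈ 1.6 units.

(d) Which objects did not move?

the yellow cylinder and the brown cylinder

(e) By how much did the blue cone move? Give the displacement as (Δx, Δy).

(-1.1, 2.3)

The blue cone was at about (5.4, 1.1) and moved to about (4.3, 3.4).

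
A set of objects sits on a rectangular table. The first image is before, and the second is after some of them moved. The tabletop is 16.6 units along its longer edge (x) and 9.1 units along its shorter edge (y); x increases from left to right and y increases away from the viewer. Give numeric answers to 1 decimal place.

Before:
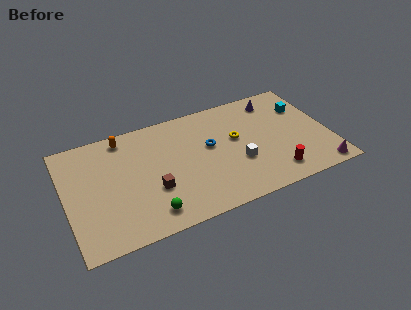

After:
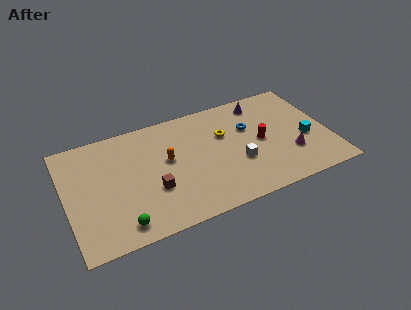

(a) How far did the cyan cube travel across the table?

2.7

From (15.3, 6.4) to (15.1, 3.7), the cyan cube covered √(0.2² + 2.7²) ≈ 2.7 units.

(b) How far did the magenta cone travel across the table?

2.5

From (15.6, 0.9) to (14.0, 2.8), the magenta cone covered √(1.6² + 1.9²) ≈ 2.5 units.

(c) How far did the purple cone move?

0.9

The purple cone moved from about (13.6, 7.6) to (12.7, 7.7), a distance of √(0.9² + 0.1²) ≈ 0.9.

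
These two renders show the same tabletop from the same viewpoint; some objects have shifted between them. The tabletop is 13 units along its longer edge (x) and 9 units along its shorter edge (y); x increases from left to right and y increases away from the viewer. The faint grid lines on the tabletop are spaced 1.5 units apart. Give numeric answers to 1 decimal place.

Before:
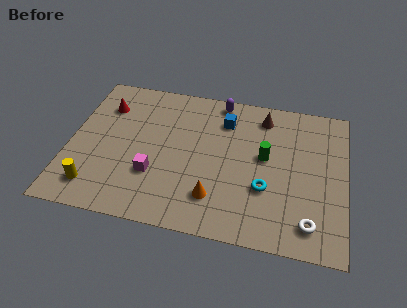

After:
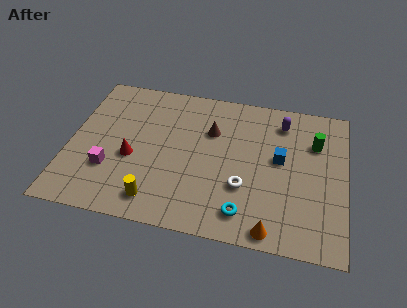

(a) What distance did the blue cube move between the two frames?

3.3

From (7.2, 6.9) to (9.9, 5.0), the blue cube covered √(2.7² + 1.9²) ≈ 3.3 units.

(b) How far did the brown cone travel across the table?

2.8

The brown cone was near (9.0, 7.5) before and (6.6, 6.1) after, so it travelled √(2.4² + 1.4²) ≈ 2.8 units.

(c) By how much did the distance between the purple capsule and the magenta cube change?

+3.2

They were about 5.9 units apart before and 9.1 after — 3.2 units further apart.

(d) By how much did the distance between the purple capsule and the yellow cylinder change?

-0.4

They were about 8.5 units apart before and 8.1 after — 0.4 units closer together.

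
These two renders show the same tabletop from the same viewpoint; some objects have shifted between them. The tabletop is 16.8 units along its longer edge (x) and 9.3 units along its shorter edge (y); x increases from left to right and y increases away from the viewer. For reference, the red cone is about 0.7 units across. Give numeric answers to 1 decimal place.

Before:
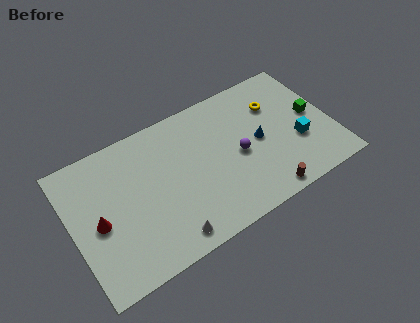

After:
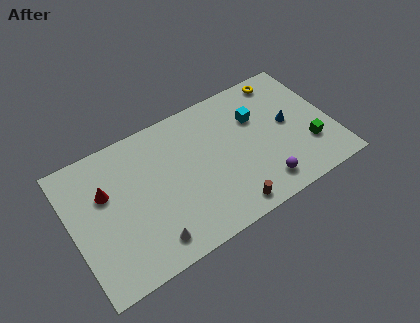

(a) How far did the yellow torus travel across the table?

1.8

From (13.5, 6.6) to (14.3, 8.2), the yellow torus covered √(0.8² + 1.6²) ≈ 1.8 units.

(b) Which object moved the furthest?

the cyan cube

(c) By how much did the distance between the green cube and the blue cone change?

-1.3

They were about 3.6 units apart before and 2.3 after — 1.3 units closer together.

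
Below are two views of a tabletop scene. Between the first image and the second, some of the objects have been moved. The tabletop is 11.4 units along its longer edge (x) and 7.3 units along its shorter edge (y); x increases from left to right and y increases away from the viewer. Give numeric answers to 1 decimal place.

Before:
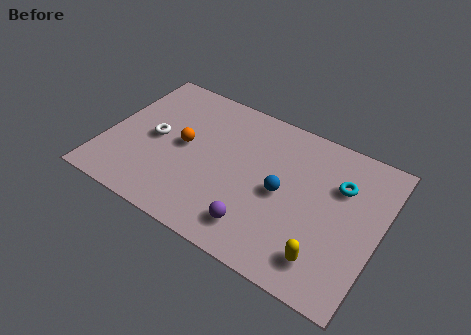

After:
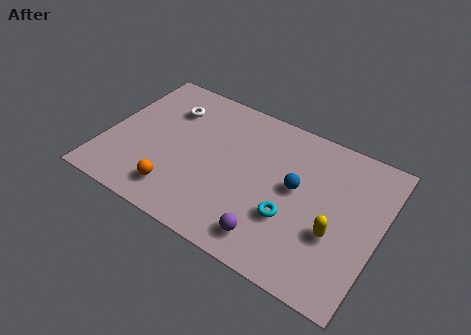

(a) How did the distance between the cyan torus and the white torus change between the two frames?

-1.4

Before: roughly 7.7 units apart; after: 6.3. That's 1.4 units closer together.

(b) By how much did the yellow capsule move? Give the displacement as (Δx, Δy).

(0.2, 1.3)

The yellow capsule was at about (9.5, 1.4) and moved to about (9.7, 2.7).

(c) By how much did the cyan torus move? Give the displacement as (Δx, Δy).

(-1.7, -2.5)

The cyan torus was at about (9.6, 5.0) and moved to about (7.9, 2.5).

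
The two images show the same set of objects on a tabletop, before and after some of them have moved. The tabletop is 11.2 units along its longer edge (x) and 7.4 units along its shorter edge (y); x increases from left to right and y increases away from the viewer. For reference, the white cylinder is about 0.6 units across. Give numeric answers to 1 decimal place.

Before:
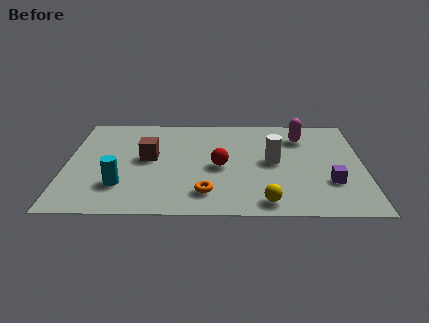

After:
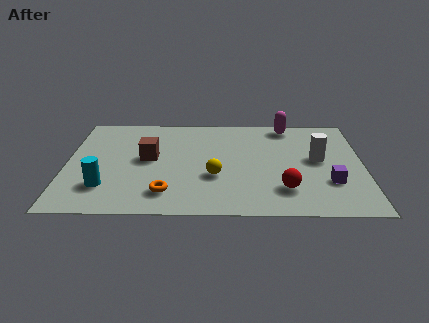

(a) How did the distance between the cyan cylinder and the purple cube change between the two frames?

+0.6

The distance was about 7.8 in the first image and 8.4 in the second, so they moved 0.6 units further apart.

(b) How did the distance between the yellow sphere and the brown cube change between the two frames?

-2.6

They were about 5.4 units apart before and 2.8 after — 2.6 units closer together.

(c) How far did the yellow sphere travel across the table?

2.6

The yellow sphere moved from about (7.5, 0.9) to (5.6, 2.7), a distance of √(1.9² + 1.8²) ≈ 2.6.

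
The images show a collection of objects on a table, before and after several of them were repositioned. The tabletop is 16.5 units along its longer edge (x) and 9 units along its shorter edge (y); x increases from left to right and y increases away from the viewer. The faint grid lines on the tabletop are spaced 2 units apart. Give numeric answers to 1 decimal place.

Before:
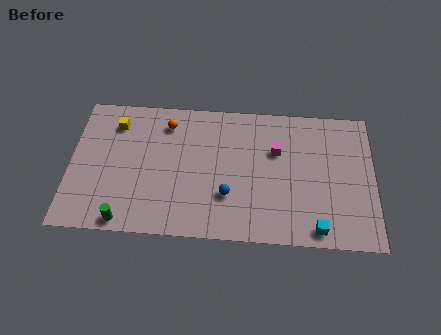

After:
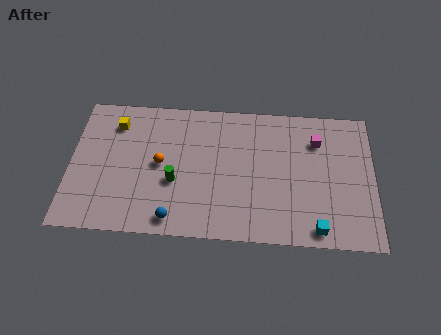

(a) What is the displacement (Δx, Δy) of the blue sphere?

(-2.9, -1.7)

The blue sphere was at about (8.6, 2.8) and moved to about (5.7, 1.1).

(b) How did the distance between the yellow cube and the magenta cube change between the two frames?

+2.1

They were about 8.9 units apart before and 11.0 after — 2.1 units further apart.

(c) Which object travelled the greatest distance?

the green cylinder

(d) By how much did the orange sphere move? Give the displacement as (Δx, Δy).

(-0.3, -2.7)

From the two frames, the orange sphere sits at roughly (5.2, 7.3) before and (4.9, 4.6) after.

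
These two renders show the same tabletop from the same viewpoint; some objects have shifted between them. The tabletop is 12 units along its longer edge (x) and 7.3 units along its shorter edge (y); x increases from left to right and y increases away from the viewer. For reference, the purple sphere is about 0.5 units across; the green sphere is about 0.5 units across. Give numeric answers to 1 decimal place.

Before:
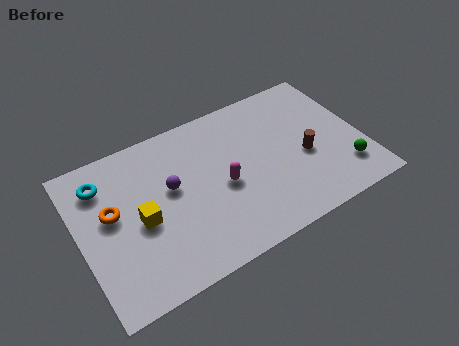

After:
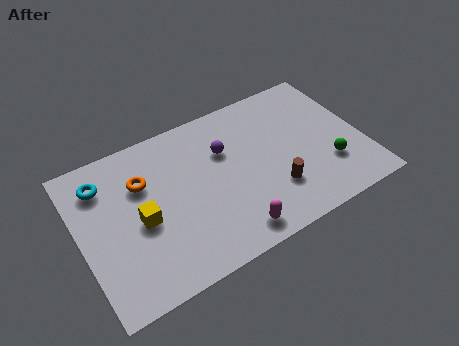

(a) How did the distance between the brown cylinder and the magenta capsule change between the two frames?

-1.2

The distance was about 3.5 in the first image and 2.3 in the second, so they moved 1.2 units closer together.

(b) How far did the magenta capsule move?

2.3

The magenta capsule was near (6.0, 3.3) before and (6.0, 1.0) after, so it travelled √(0.0² + 2.3²) ≈ 2.3 units.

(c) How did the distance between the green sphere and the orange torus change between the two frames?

-1.8

Before: roughly 9.9 units apart; after: 8.1. That's 1.8 units closer together.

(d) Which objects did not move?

the cyan torus and the yellow cube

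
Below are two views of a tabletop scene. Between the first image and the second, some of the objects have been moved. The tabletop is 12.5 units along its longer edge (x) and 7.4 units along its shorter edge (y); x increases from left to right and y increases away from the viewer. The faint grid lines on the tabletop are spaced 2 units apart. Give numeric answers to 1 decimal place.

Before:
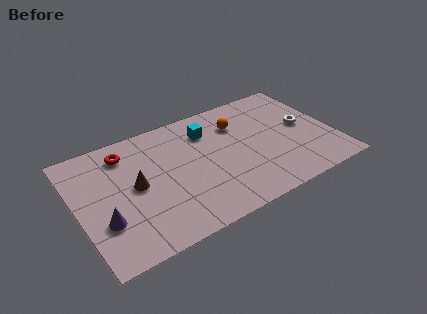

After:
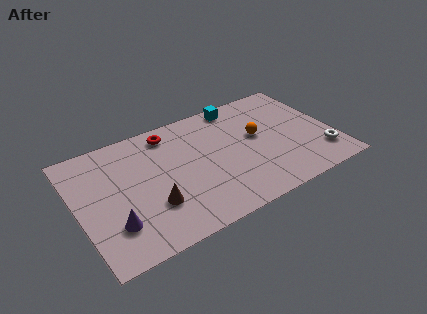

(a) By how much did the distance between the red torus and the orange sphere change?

-0.9

Before: roughly 5.5 units apart; after: 4.6. That's 0.9 units closer together.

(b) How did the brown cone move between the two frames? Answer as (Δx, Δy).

(0.6, -1.5)

The brown cone started near (2.8, 3.8) and ended near (3.4, 2.3).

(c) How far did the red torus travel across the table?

2.2

The red torus moved from about (2.6, 6.0) to (4.8, 6.3), a distance of √(2.2² + 0.3²) ≈ 2.2.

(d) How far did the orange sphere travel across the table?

1.4

From (8.1, 5.4) to (8.9, 4.2), the orange sphere covered √(0.8² + 1.2²) ≈ 1.4 units.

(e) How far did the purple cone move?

0.6

From (1.1, 2.4) to (1.5, 2.0), the purple cone covered √(0.4² + 0.4²) ≈ 0.6 units.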